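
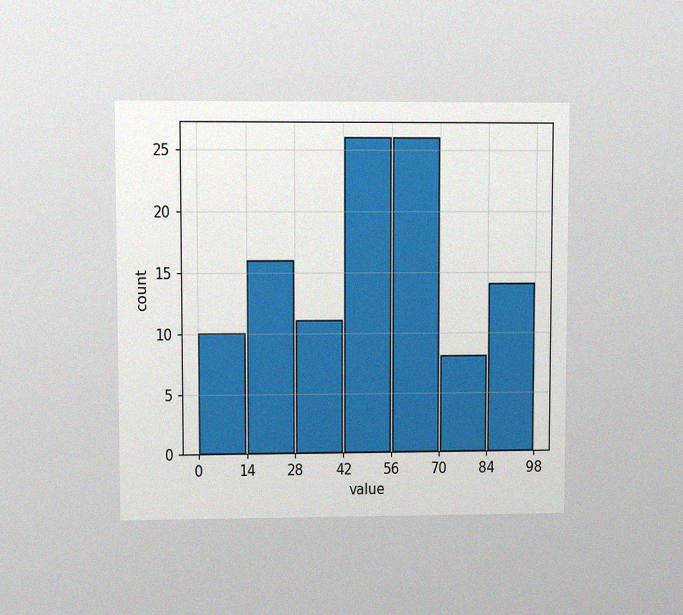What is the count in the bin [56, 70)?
26

The chart is viewed at a slight angle, with some photo noise. The [56, 70) bin has height 26.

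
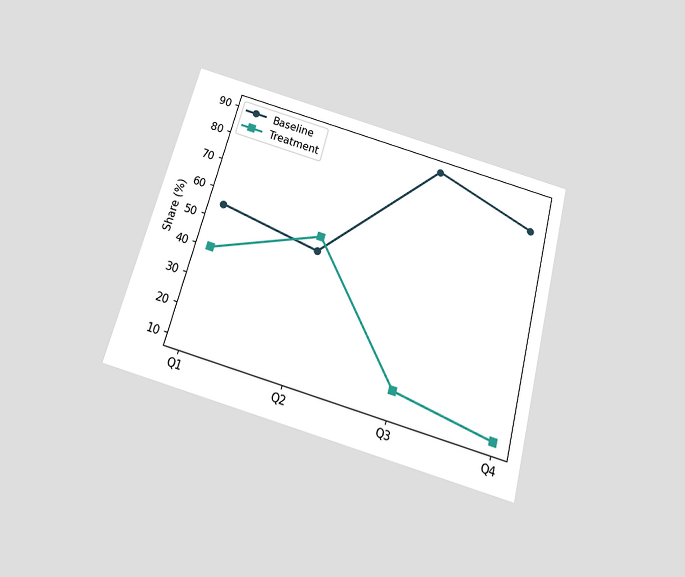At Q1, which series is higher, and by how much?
The chart is tilted about 15° clockwise and viewed slightly from below. At Q1, Baseline sits above the other line by 15%.

Baseline, by 15%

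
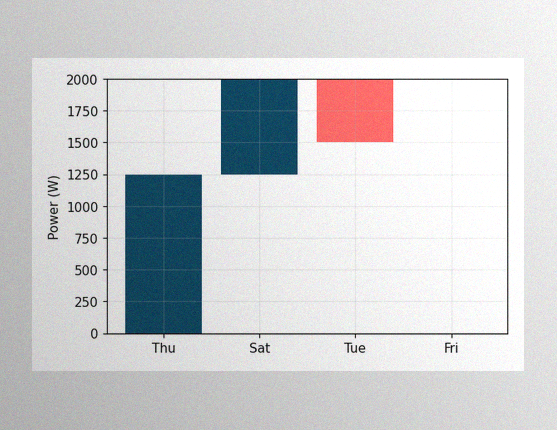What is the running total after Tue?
1500W

The image has some photo noise and uneven lighting. After Tue the running total reaches 1500W.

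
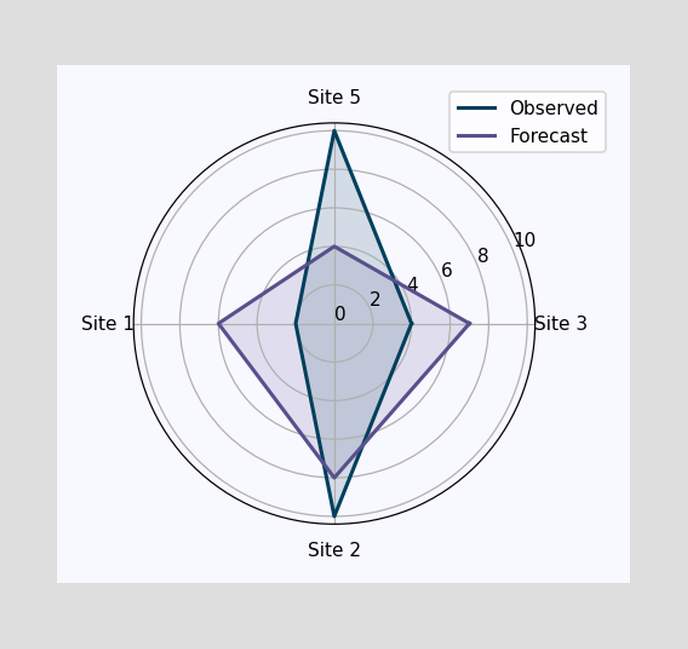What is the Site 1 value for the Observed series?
On the Site 1 axis, Observed reaches 2.

2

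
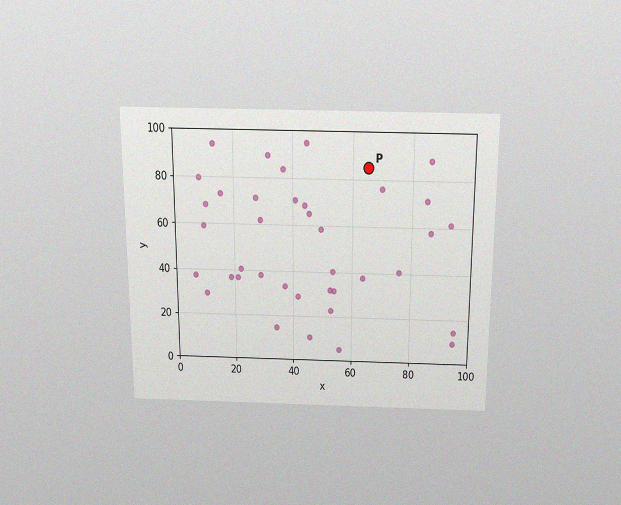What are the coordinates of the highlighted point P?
The chart is viewed slightly from above, with some photo noise. Following the gridlines from P to each axis, P sits at (65, 85).

(65, 85)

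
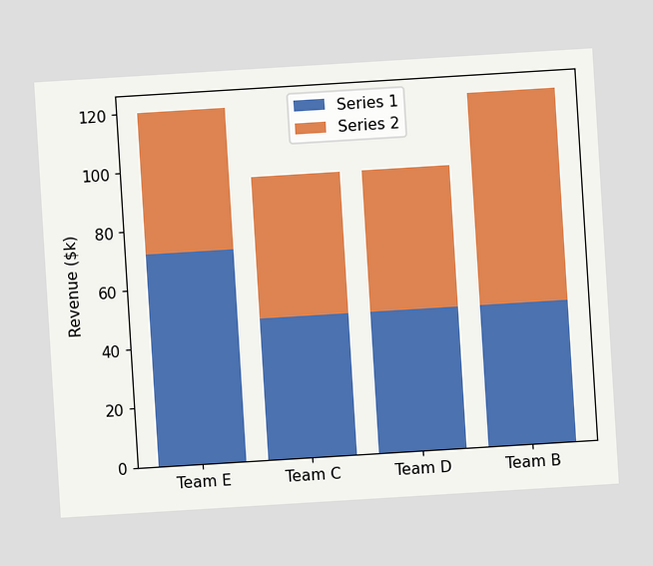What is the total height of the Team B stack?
The chart is tilted about 4° counter-clockwise. The Team B stack's top reaches $120k on the y-axis.

$120k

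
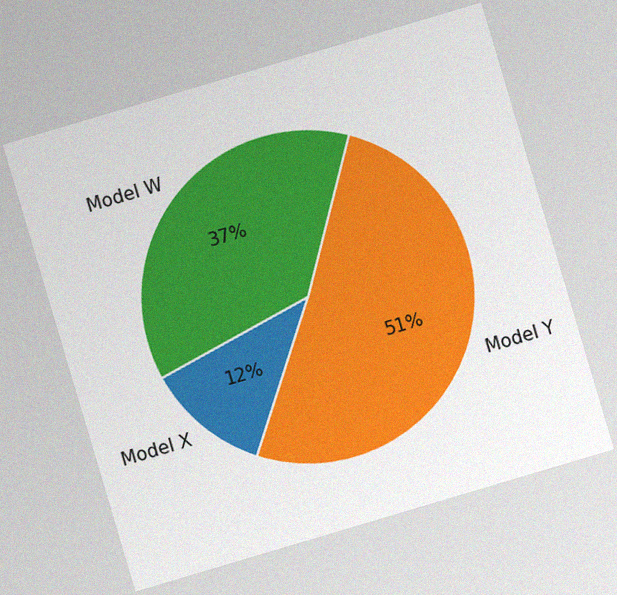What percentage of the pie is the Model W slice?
The chart is tilted about 17° counter-clockwise, with some photo noise. The Model W slice takes up 37% of the pie.

37%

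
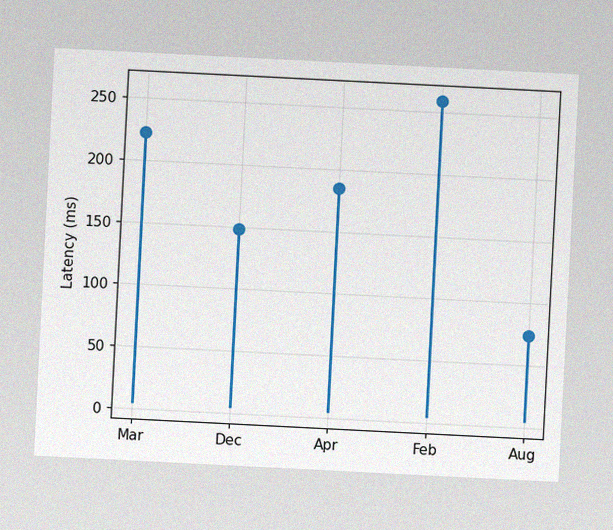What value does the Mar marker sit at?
222ms

The chart is tilted about 3° clockwise, with some photo noise. The Mar marker sits at 222ms.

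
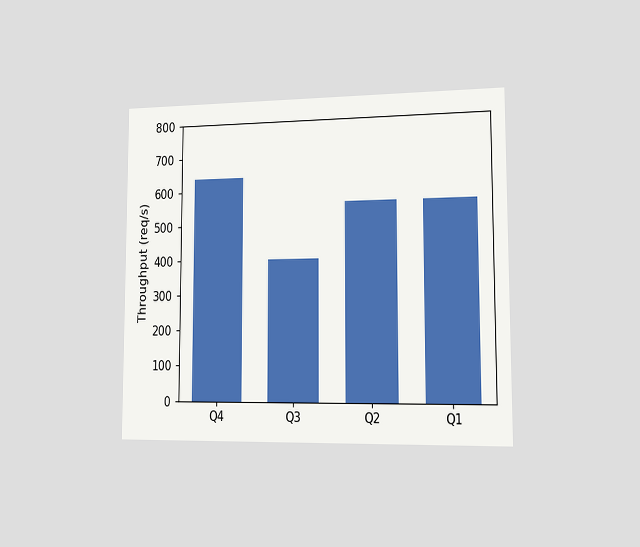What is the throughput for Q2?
The chart is viewed slightly from the right. Reading along the chart's y-axis, the Q2 bar reaches 560req/s.

560req/s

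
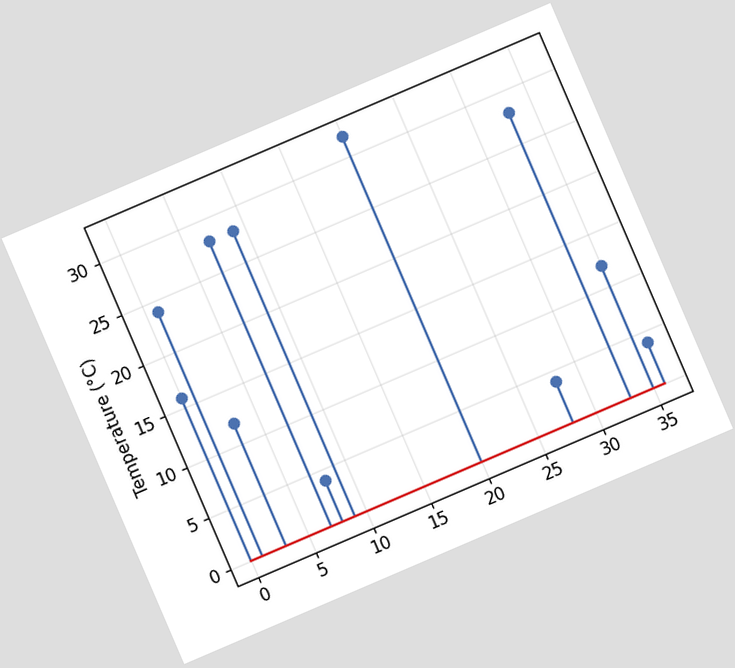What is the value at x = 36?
4°C

The chart is tilted about 23° counter-clockwise. The stem at x=36 reaches 4°C.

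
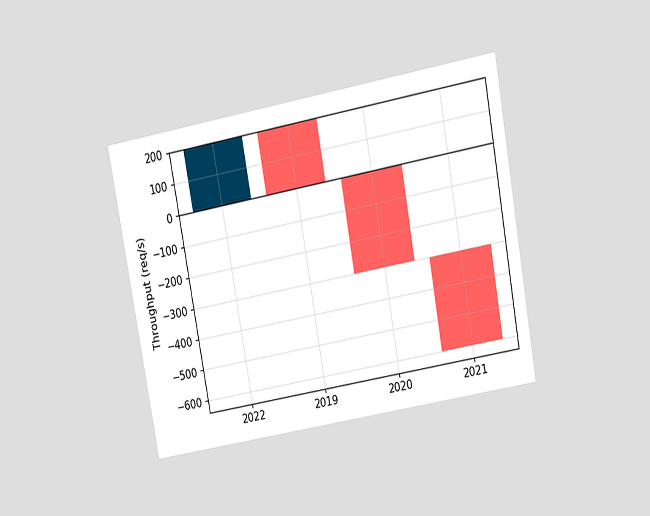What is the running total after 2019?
0req/s

The chart is tilted about 10° counter-clockwise and viewed at a slight angle. After 2019 the running total reaches 0req/s.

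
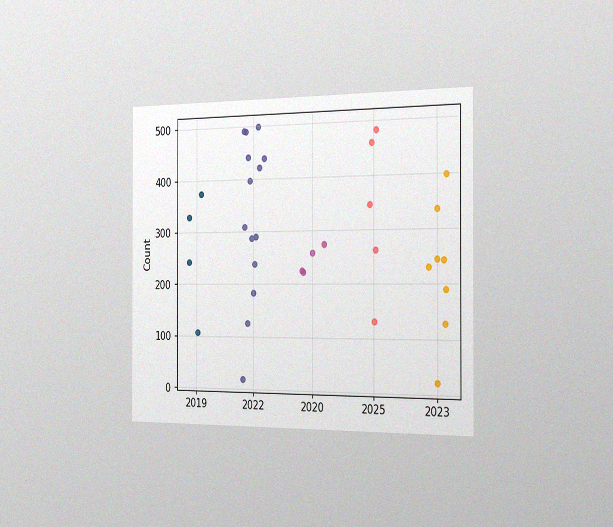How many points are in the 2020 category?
The chart is viewed slightly from the right, with some photo noise. Counting the markers in the 2020 column gives 4.

4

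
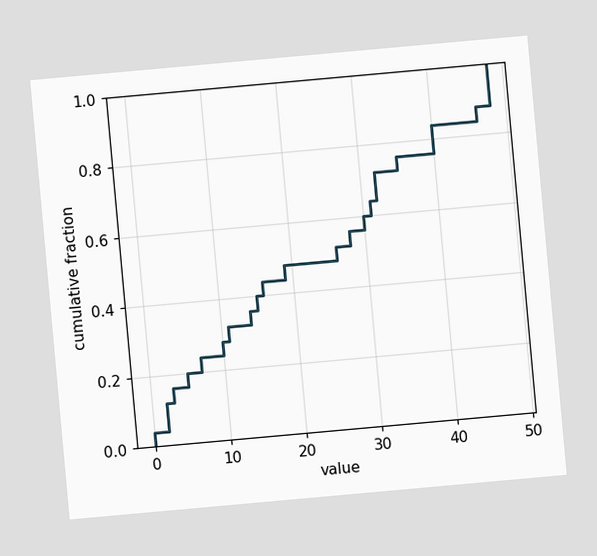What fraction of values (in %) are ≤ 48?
100%

The chart is tilted about 5° counter-clockwise. At x=48 the ECDF step is at 100%.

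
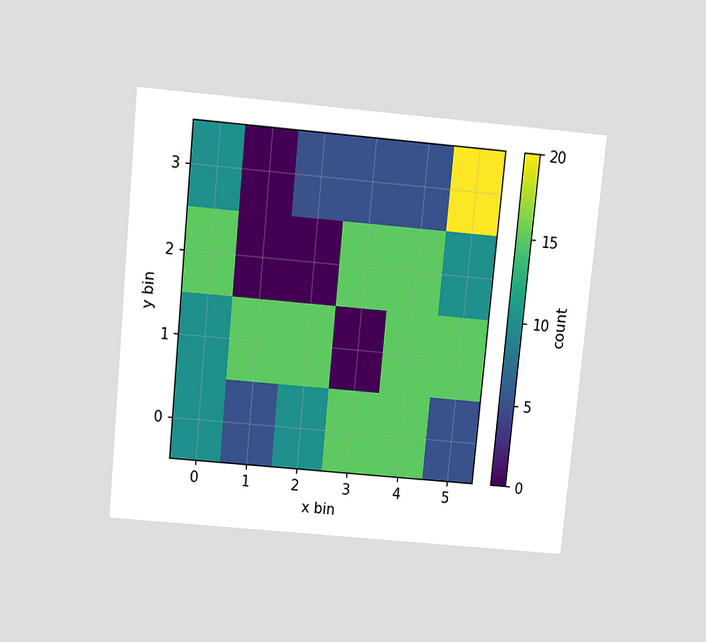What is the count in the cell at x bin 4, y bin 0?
15

The chart is tilted about 5° clockwise and viewed slightly from above. Matching the cell (4, 0) against the colorbar gives 15.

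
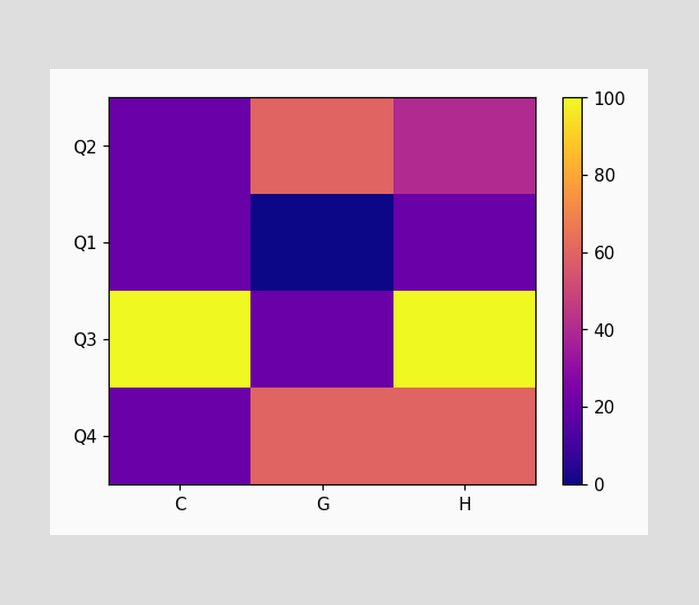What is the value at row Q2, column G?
60

Matching cell (Q2, G) against the colorbar gives 60.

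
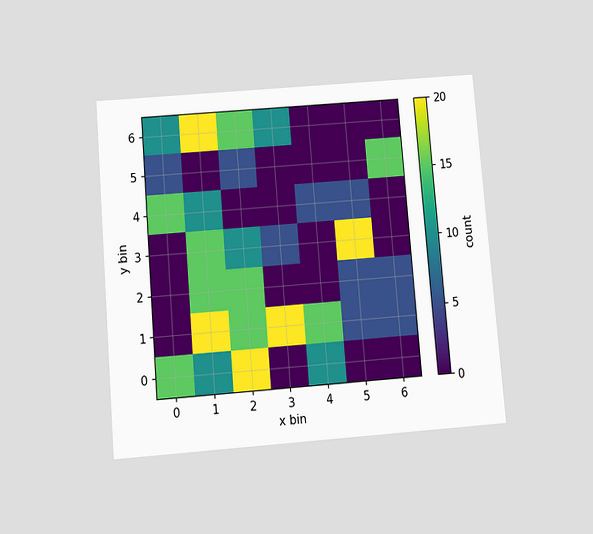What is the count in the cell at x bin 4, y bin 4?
The chart is tilted about 5° counter-clockwise and viewed slightly from below. Matching the cell (4, 4) against the colorbar gives 5.

5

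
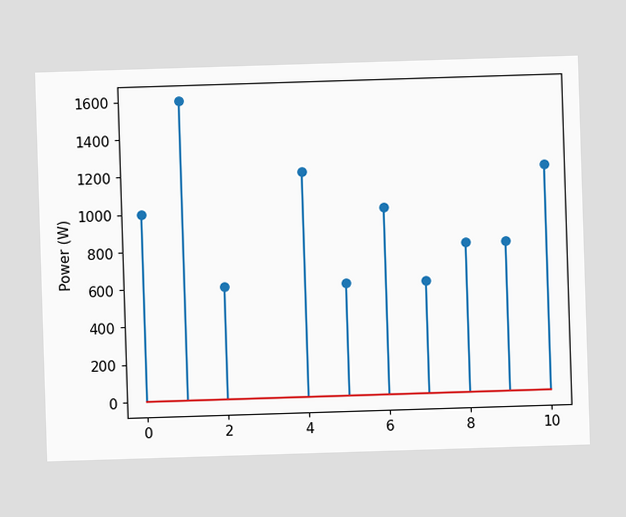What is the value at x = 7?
The stem at x=7 reaches 600W.

600W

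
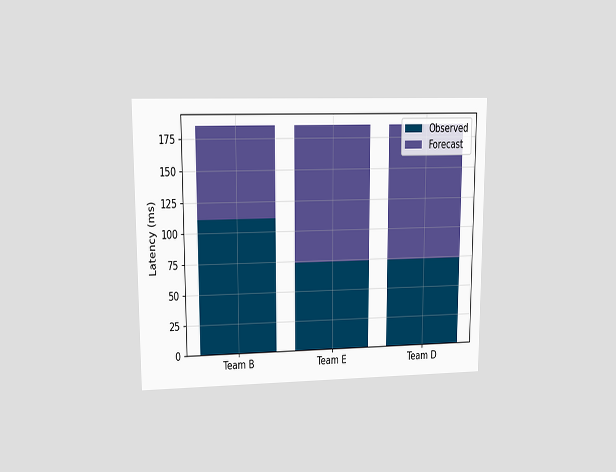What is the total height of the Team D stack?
185ms

The chart is viewed at a slight angle. The Team D stack's top reaches 185ms on the y-axis.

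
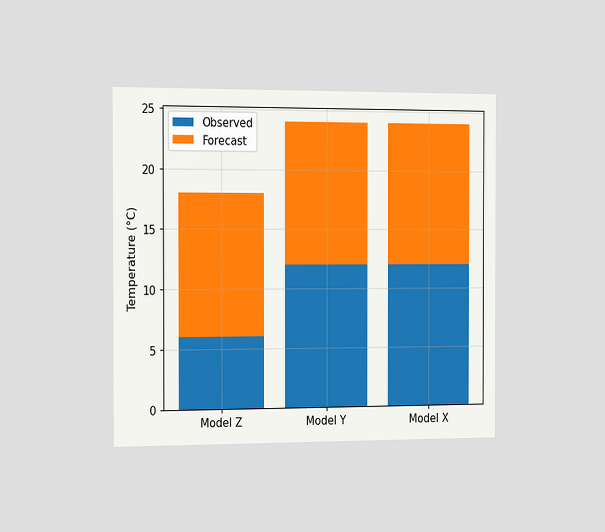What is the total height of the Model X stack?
24°C

The chart is viewed slightly from the left. The Model X stack's top reaches 24°C on the y-axis.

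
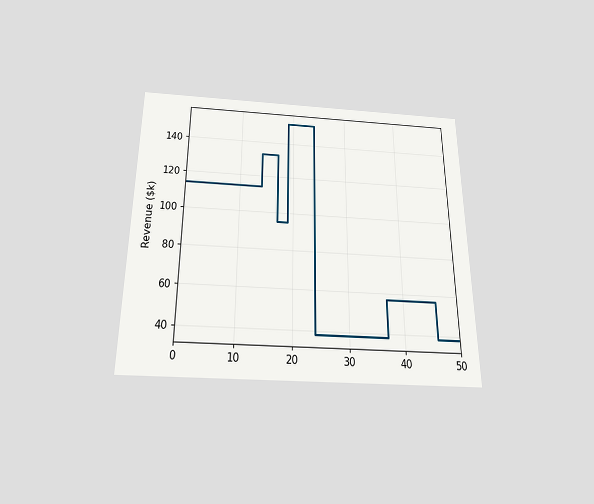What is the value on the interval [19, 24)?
$152k

The chart is viewed slightly from below. On [19, 24) the step sits at $152k.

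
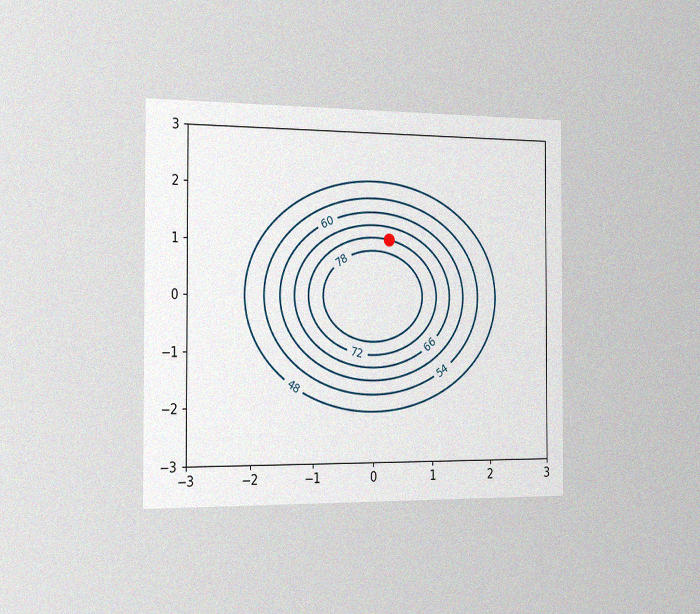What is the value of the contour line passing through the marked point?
72

The chart is viewed slightly from the left, with some photo noise. The marked point sits on the contour labelled 72.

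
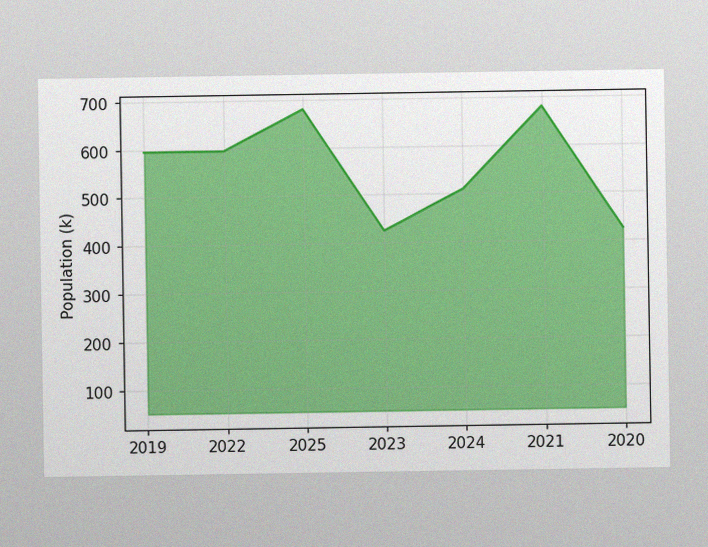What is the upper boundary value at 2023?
425k

The image has some photo noise and uneven lighting. At 2023 the upper boundary is at 425k.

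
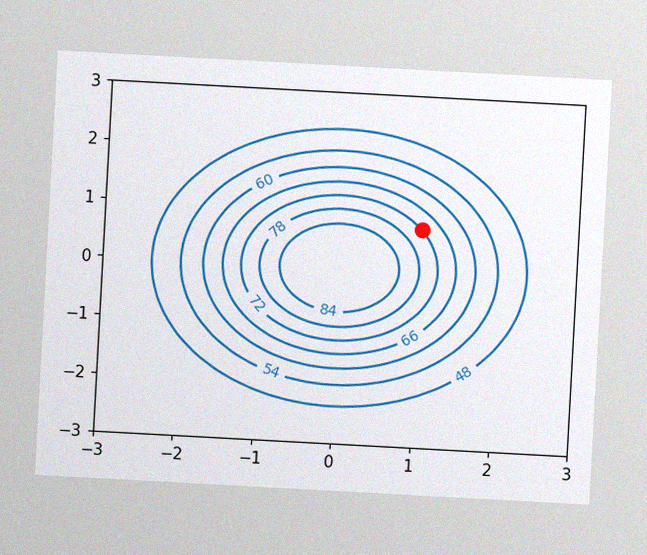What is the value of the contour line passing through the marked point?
72

The chart is tilted about 3° clockwise, with some photo noise. The marked point sits on the contour labelled 72.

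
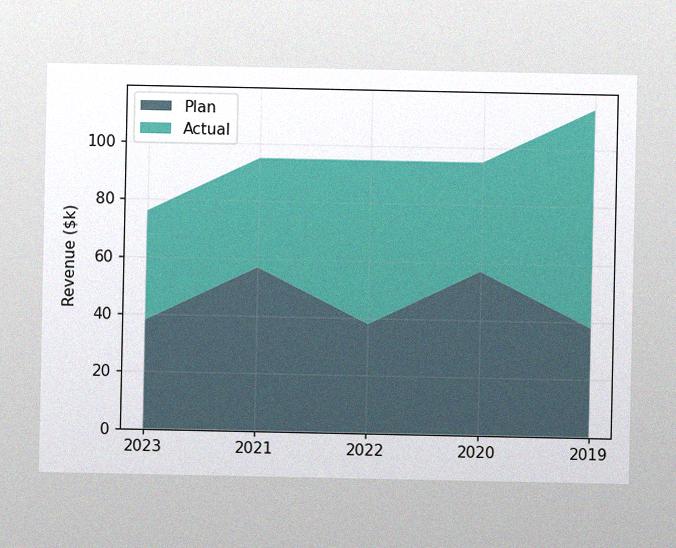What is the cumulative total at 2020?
The image has some photo noise and uneven lighting. The stacked total at 2020 reaches $95k.

$95k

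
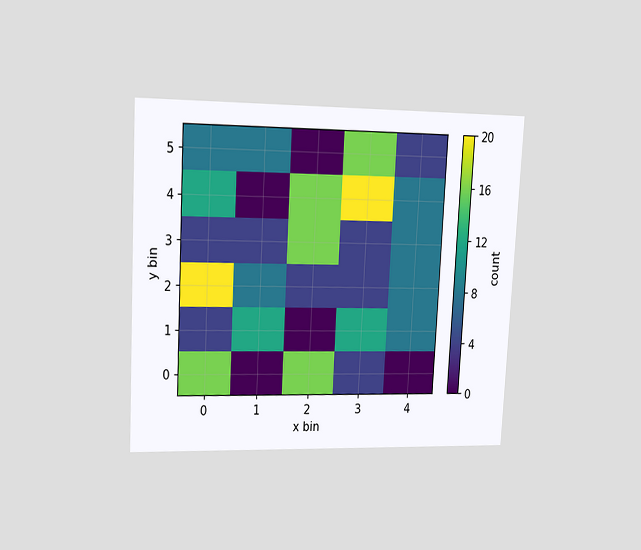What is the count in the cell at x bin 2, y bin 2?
4

The chart is tilted about 3° clockwise and viewed at a slight angle. Matching the cell (2, 2) against the colorbar gives 4.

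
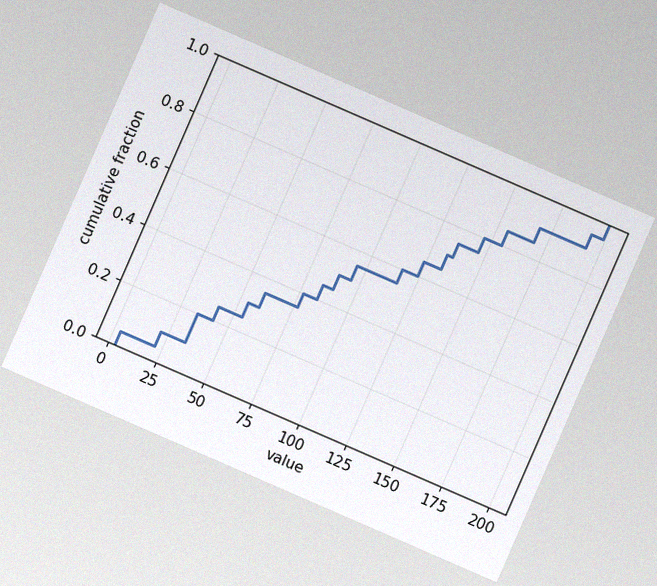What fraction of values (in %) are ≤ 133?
The chart is tilted about 24° clockwise, with some photo noise. At x=133 the ECDF step is at 70%.

70%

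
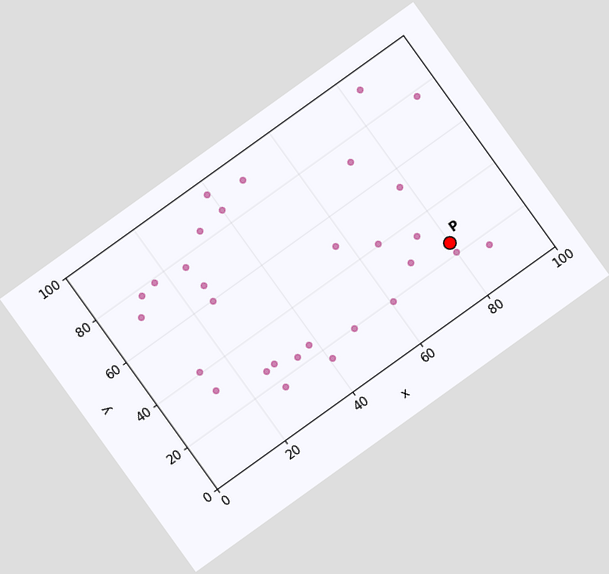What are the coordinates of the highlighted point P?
(80, 25)

The chart is tilted about 36° counter-clockwise. Following the gridlines from P to each axis, P sits at (80, 25).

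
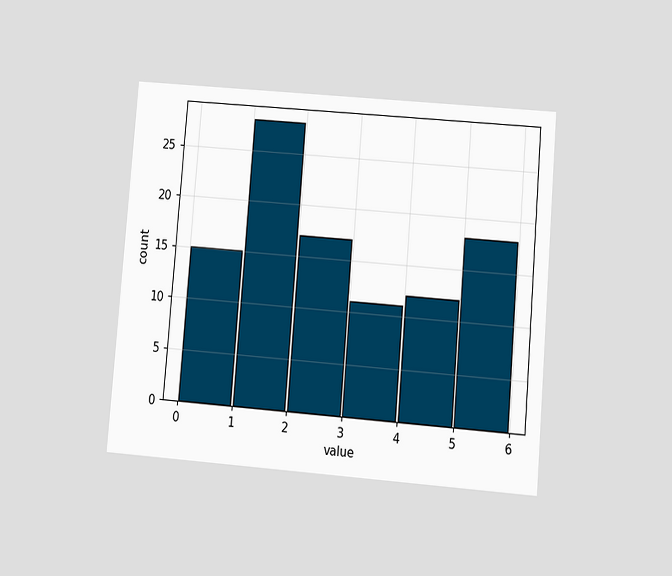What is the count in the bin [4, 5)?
12

The chart is tilted about 5° clockwise and viewed at a slight angle. The [4, 5) bin has height 12.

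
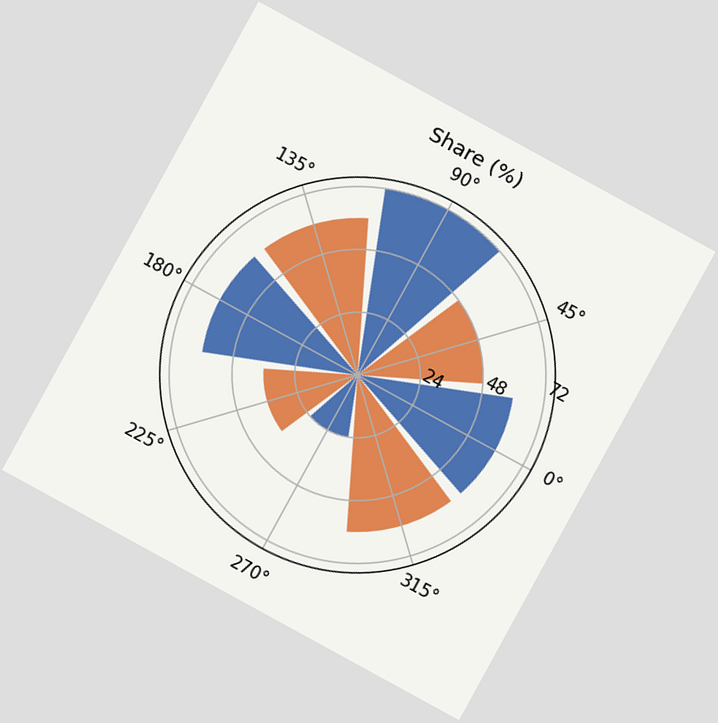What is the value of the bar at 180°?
The chart is tilted about 29° clockwise. The bar at 180° reaches 60% on the radial axis.

60%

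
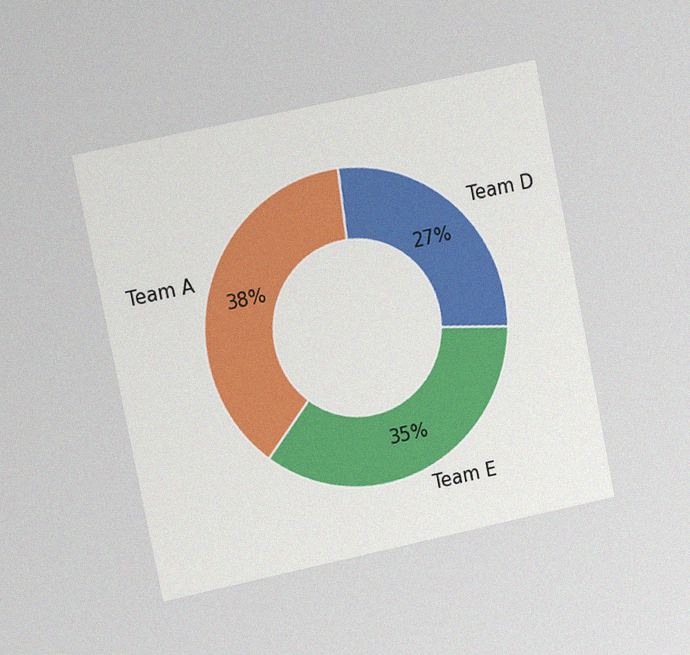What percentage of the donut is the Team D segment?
27%

The chart is tilted about 12° counter-clockwise and viewed at a slight angle, with some photo noise. The Team D segment takes up 27% of the ring.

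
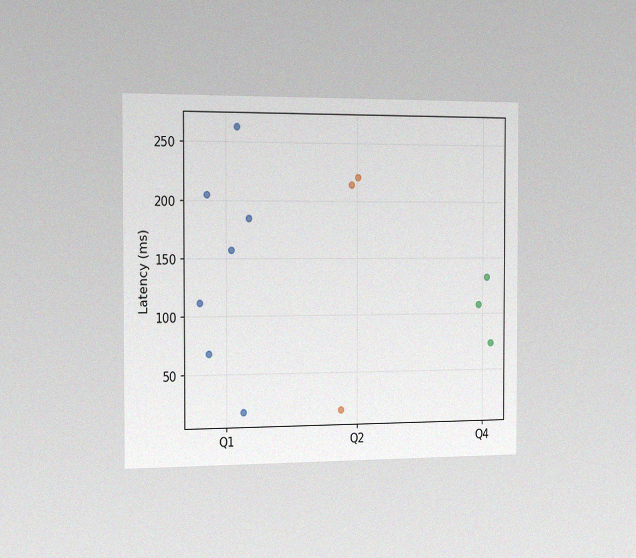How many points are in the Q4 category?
3

The chart is viewed slightly from the left, with some photo noise. Counting the markers in the Q4 column gives 3.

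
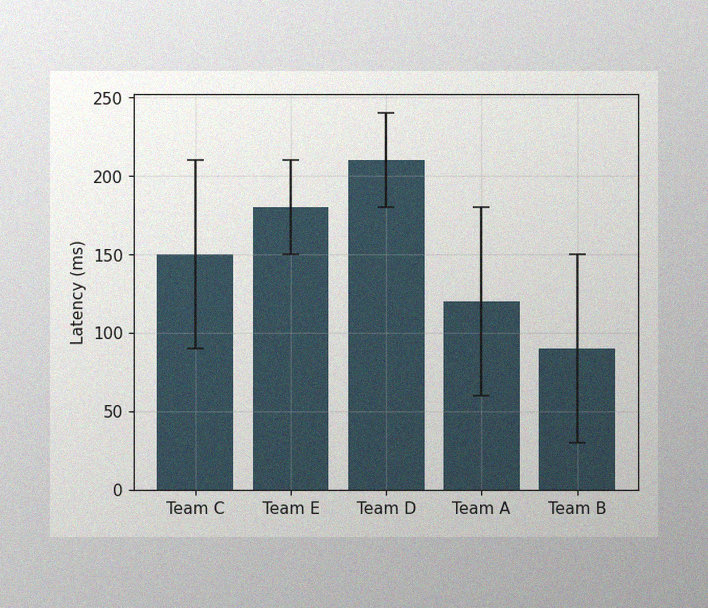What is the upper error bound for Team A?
The image has some photo noise and uneven lighting. The Team A bar's upper whisker reaches 180ms.

180ms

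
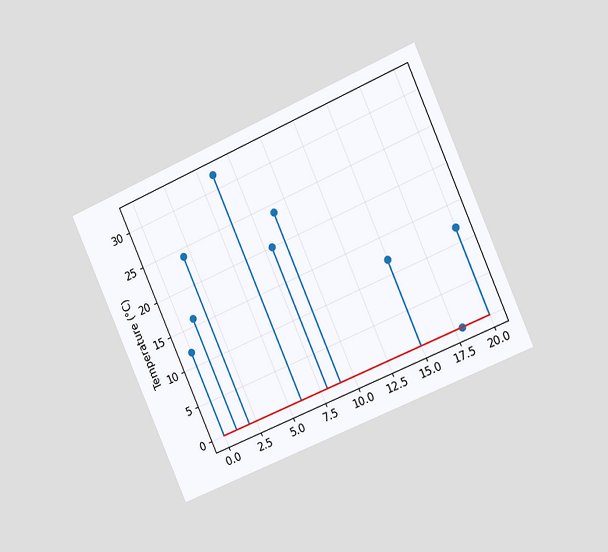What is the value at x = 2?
The chart is tilted about 24° counter-clockwise and viewed slightly from the right. The stem at x=2 reaches 24°C.

24°C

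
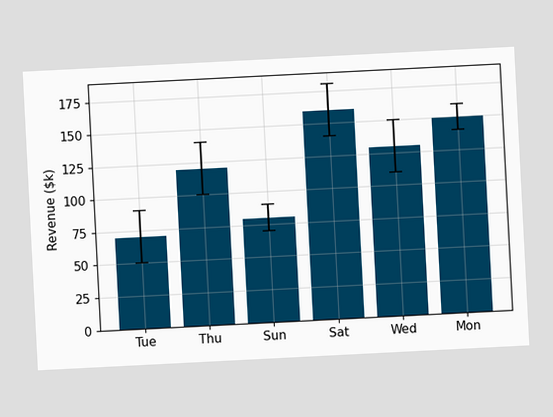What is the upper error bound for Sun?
The chart is tilted about 3° counter-clockwise. The Sun bar's upper whisker reaches $90k.

$90k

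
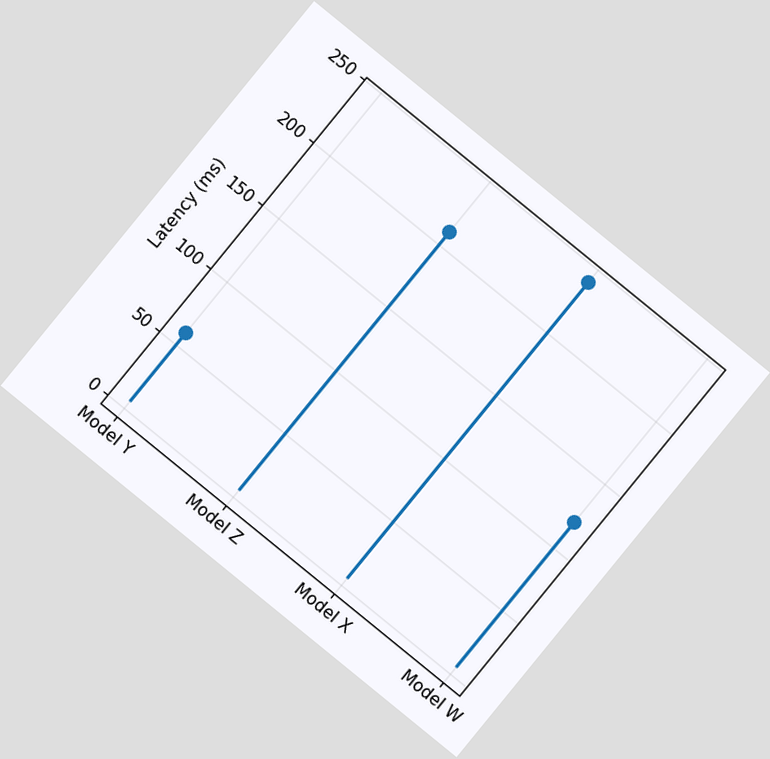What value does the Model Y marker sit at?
The chart is tilted about 39° clockwise. The Model Y marker sits at 60ms.

60ms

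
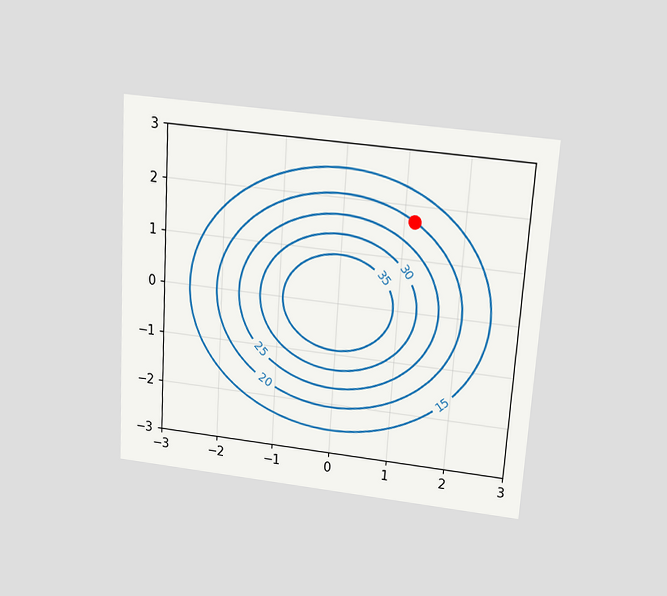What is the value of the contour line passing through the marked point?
The chart is tilted about 4° clockwise and viewed slightly from above. The marked point sits on the contour labelled 20.

20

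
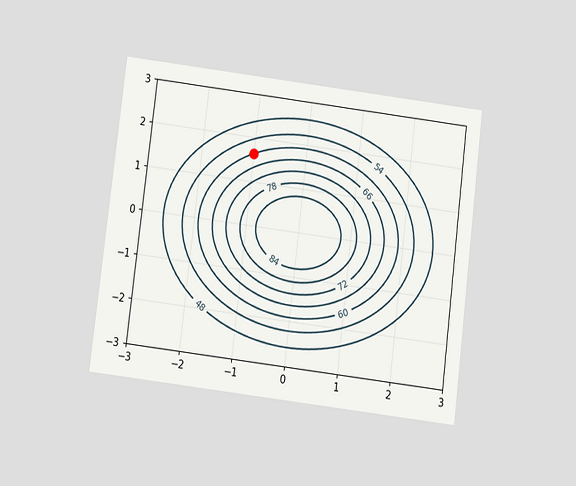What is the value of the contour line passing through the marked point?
60

The chart is tilted about 7° clockwise and viewed slightly from below. The marked point sits on the contour labelled 60.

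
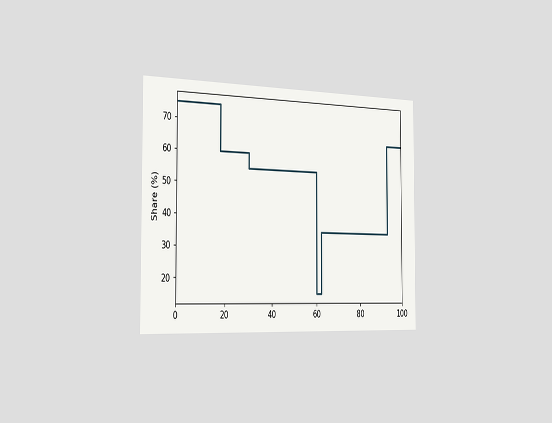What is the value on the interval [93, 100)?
65%

The chart is viewed slightly from the left. On [93, 100) the step sits at 65%.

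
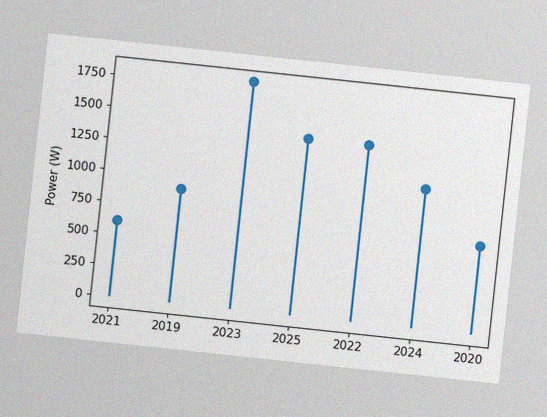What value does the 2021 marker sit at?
600W

The chart is tilted about 6° clockwise, with some photo noise. The 2021 marker sits at 600W.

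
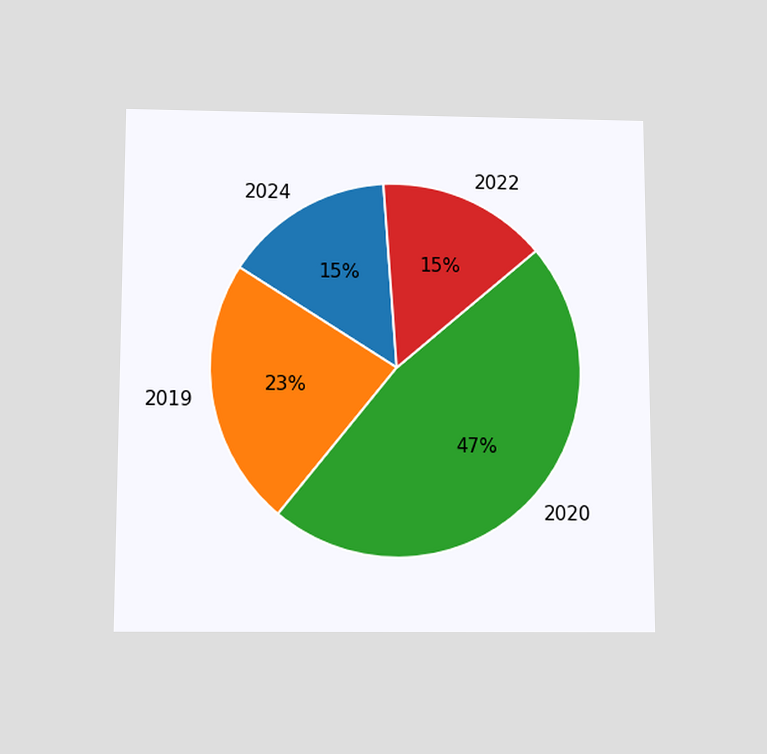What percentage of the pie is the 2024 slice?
The chart is viewed slightly from below. The 2024 slice takes up 15% of the pie.

15%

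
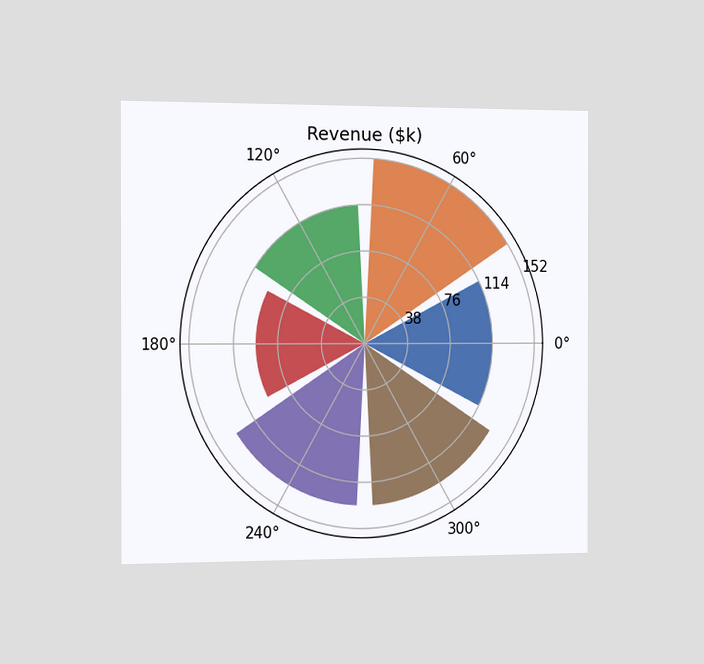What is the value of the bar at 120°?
$114k

The chart is viewed slightly from the left. The bar at 120° reaches $114k on the radial axis.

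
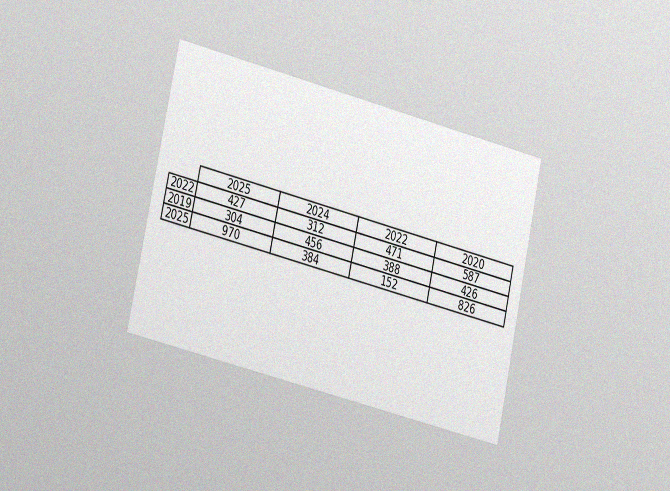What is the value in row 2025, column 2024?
The chart is tilted about 13° clockwise and viewed slightly from the left, with some photo noise. The (2025, 2024) cell reads 384.

384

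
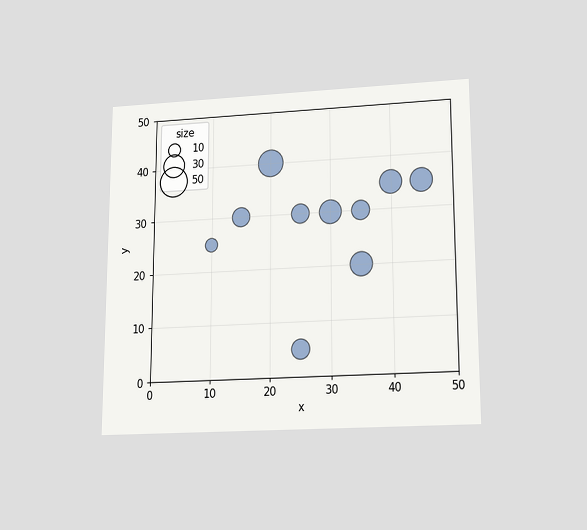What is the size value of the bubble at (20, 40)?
40

The chart is viewed slightly from below. Matching the bubble at (20, 40) against the size legend gives 40.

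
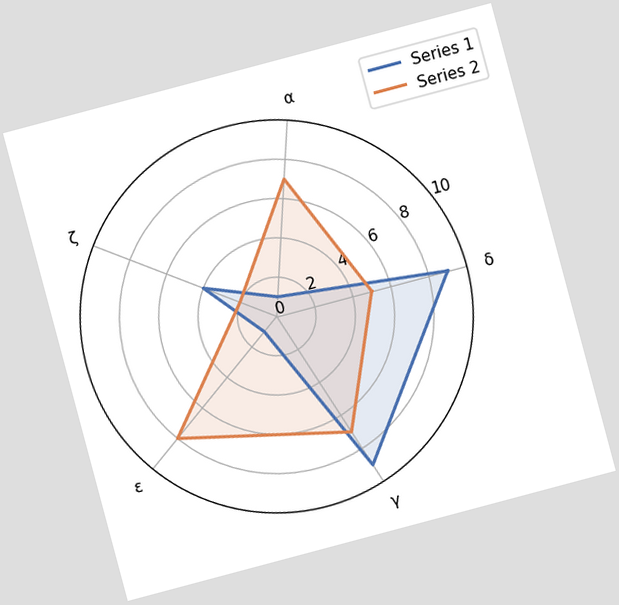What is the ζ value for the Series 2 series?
2

The chart is tilted about 15° counter-clockwise. On the ζ axis, Series 2 reaches 2.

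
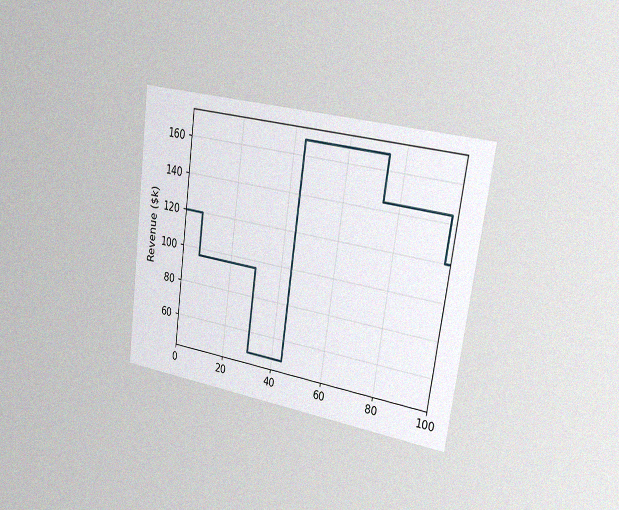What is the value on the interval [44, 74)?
$168k

The chart is tilted about 8° clockwise and viewed slightly from the right, with some photo noise. On [44, 74) the step sits at $168k.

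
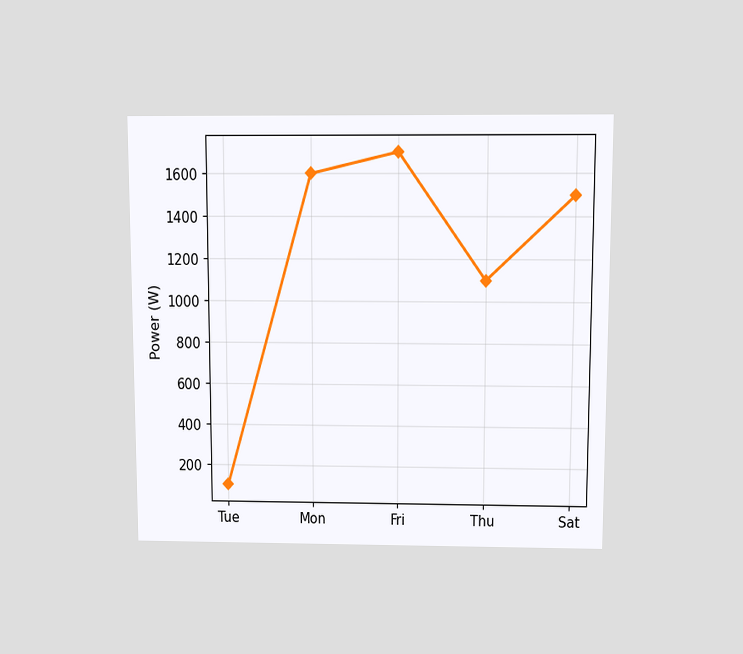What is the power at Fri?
1700W

The chart is viewed slightly from above. At Fri, the line is at 1700W.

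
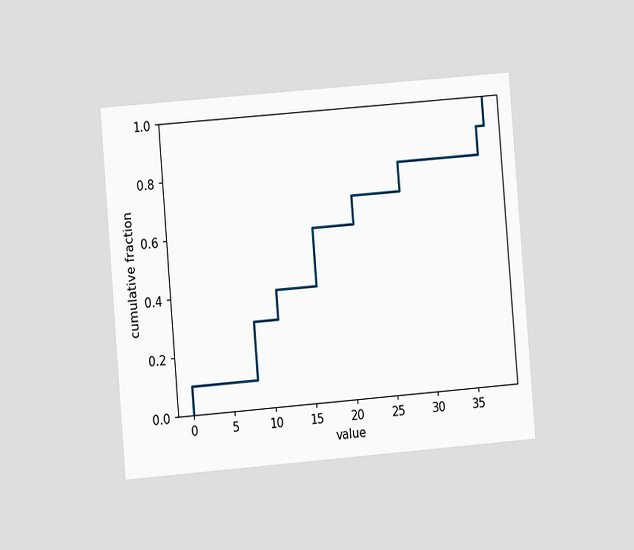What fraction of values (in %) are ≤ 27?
The chart is tilted about 5° counter-clockwise and viewed at a slight angle. At x=27 the ECDF step is at 80%.

80%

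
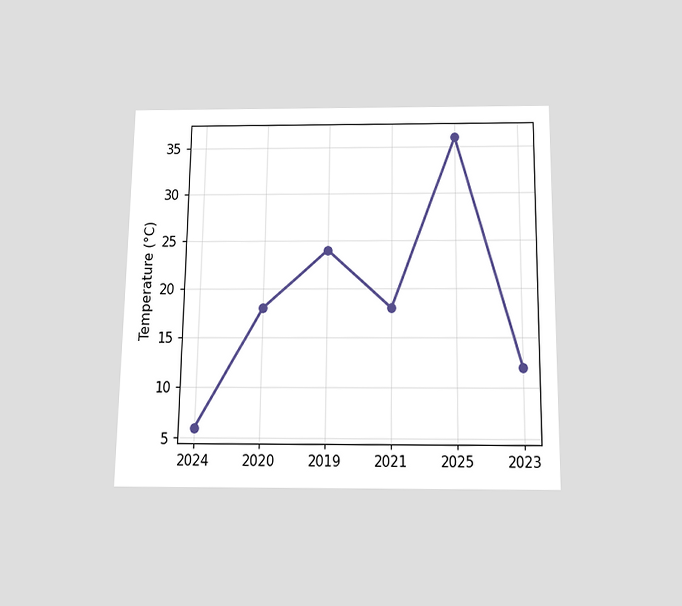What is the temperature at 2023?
12°C

The chart is viewed slightly from below. At 2023, the line is at 12°C.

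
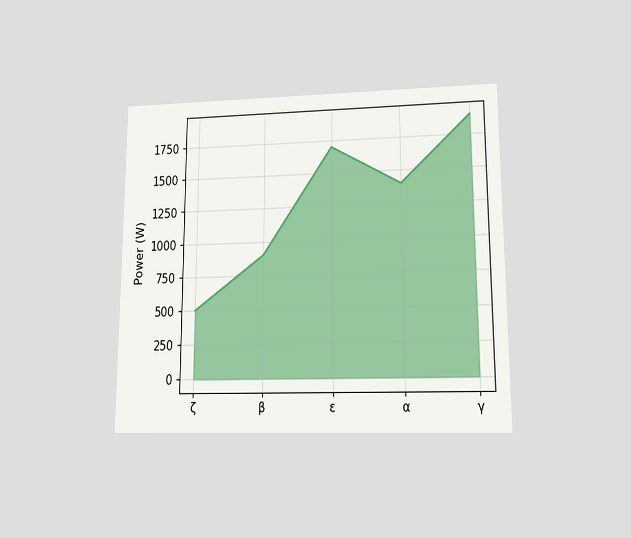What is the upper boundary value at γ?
The chart is viewed at a slight angle. At γ the upper boundary is at 1900W.

1900W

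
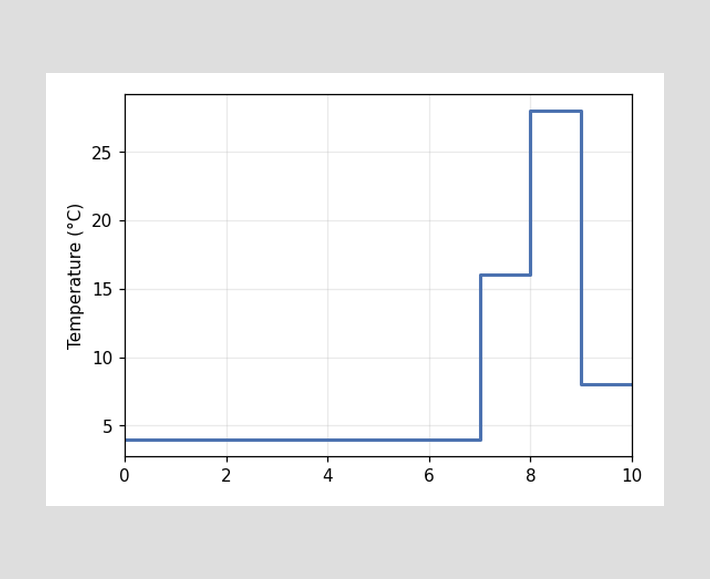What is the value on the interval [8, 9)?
On [8, 9) the step sits at 28°C.

28°C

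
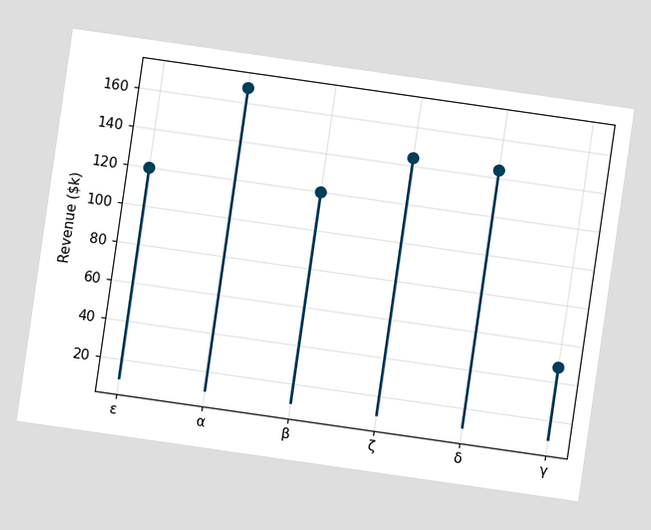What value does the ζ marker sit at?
$144k

The chart is tilted about 8° clockwise. The ζ marker sits at $144k.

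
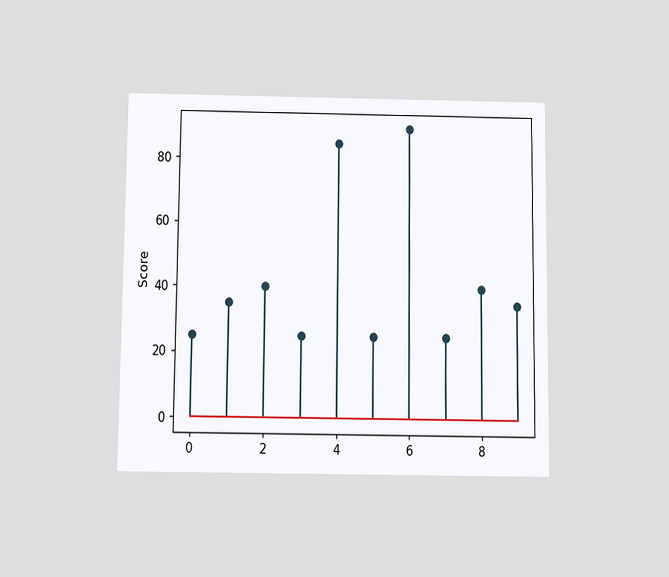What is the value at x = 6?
The chart is viewed slightly from below. The stem at x=6 reaches 90.

90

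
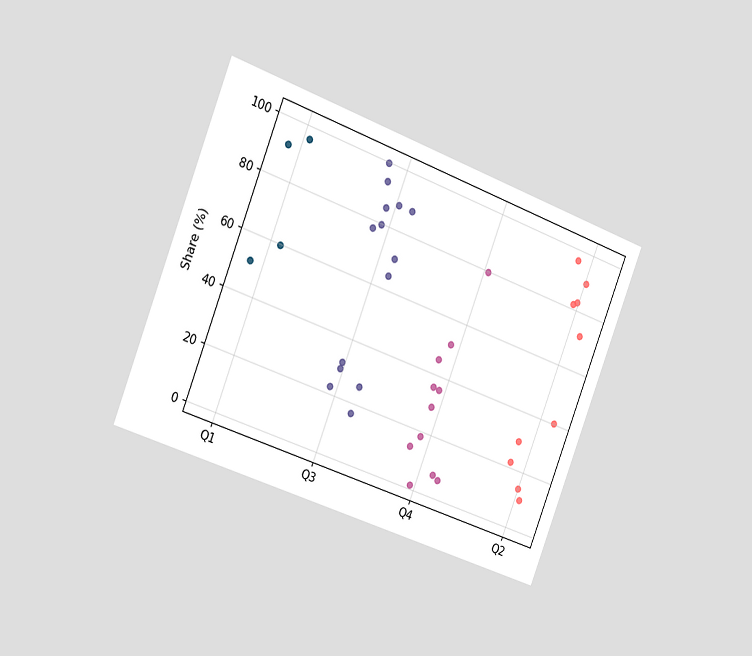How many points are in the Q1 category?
The chart is tilted about 21° clockwise and viewed slightly from the left. Counting the markers in the Q1 column gives 4.

4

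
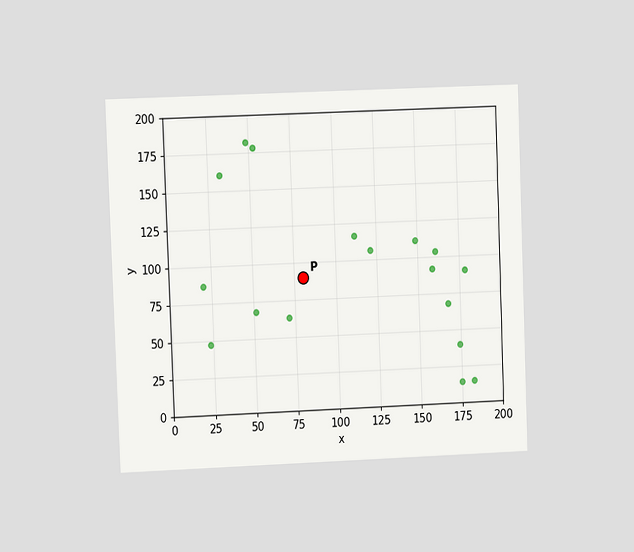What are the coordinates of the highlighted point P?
(80, 90)

The chart is tilted about 2° counter-clockwise and viewed at a slight angle. Following the gridlines from P to each axis, P sits at (80, 90).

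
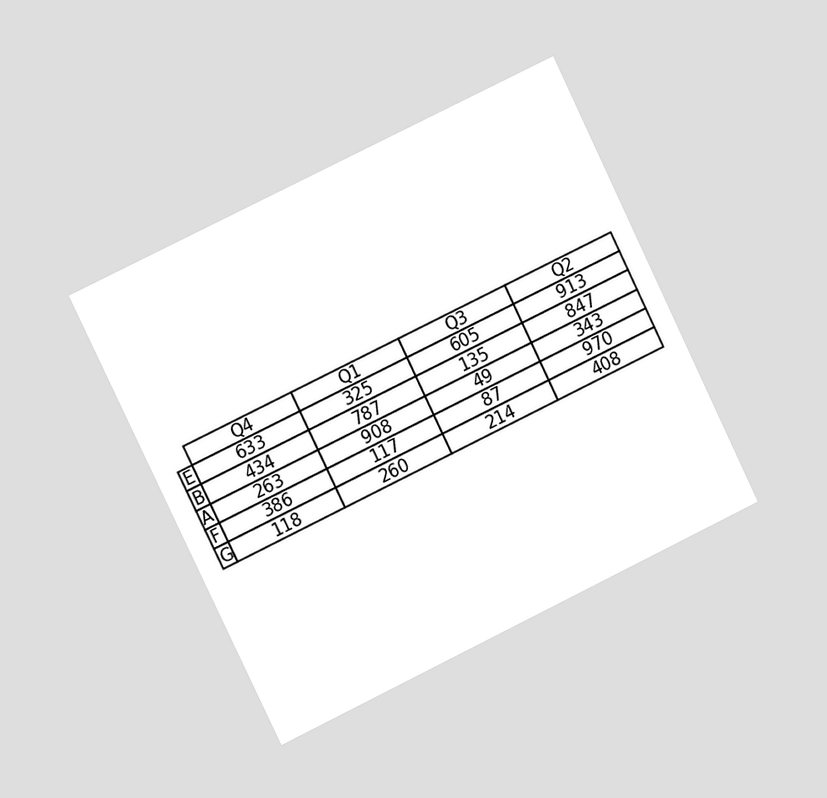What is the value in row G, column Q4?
118

The chart is tilted about 26° counter-clockwise and viewed slightly from the left. The (G, Q4) cell reads 118.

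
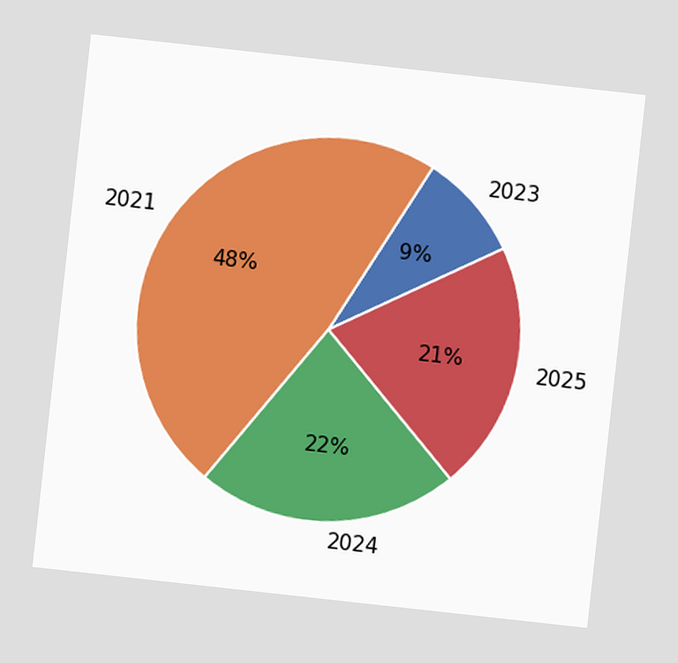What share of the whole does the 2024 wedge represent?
22%

The chart is tilted about 6° clockwise. The 2024 slice takes up 22% of the pie.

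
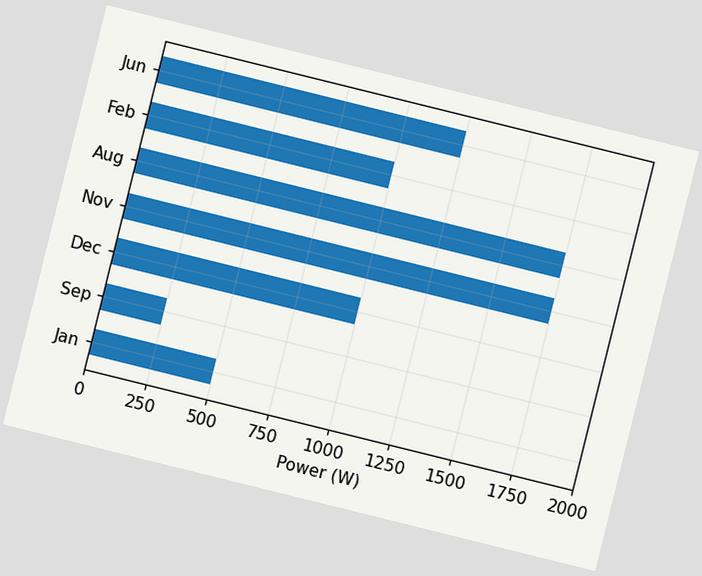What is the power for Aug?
1750W

The chart is tilted about 14° clockwise. Reading along the chart's x-axis, the Aug bar reaches 1750W.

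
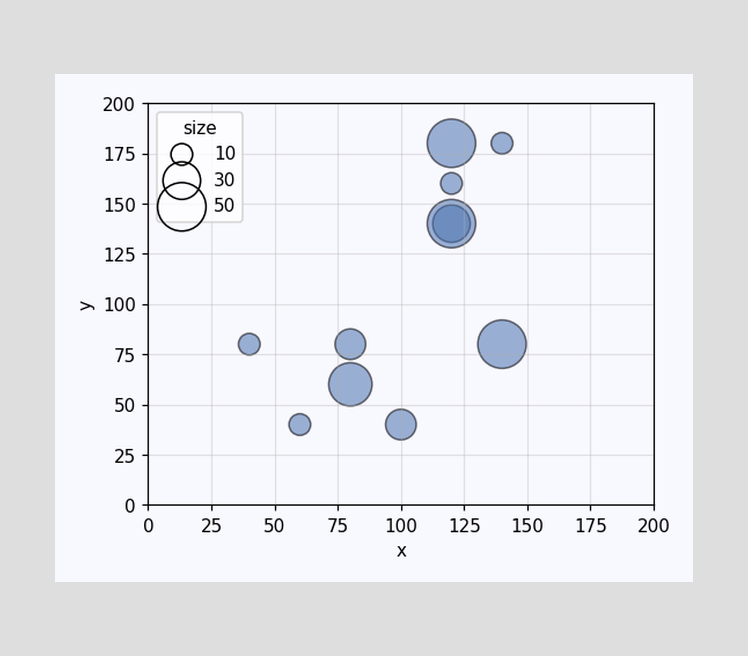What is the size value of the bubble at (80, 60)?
Matching the bubble at (80, 60) against the size legend gives 40.

40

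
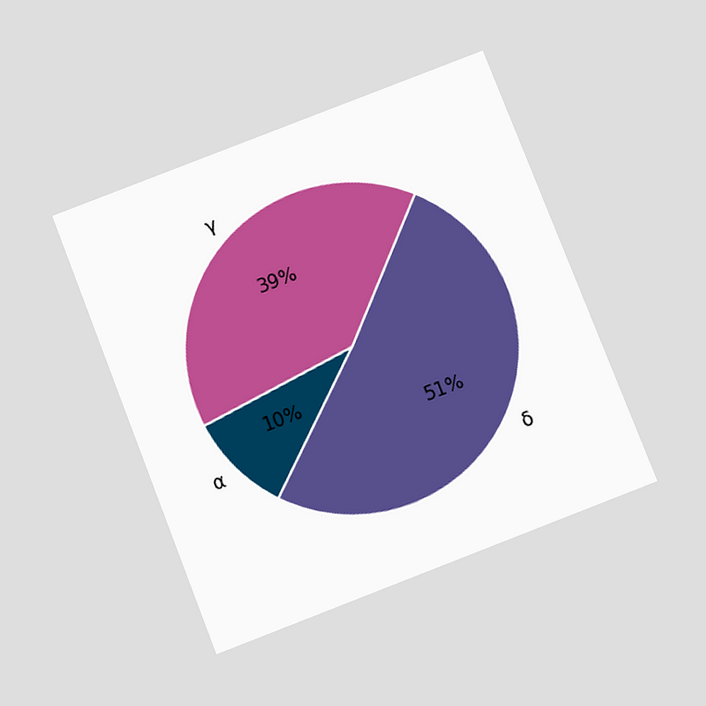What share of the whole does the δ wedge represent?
The chart is tilted about 21° counter-clockwise and viewed slightly from below. The δ slice takes up 51% of the pie.

51%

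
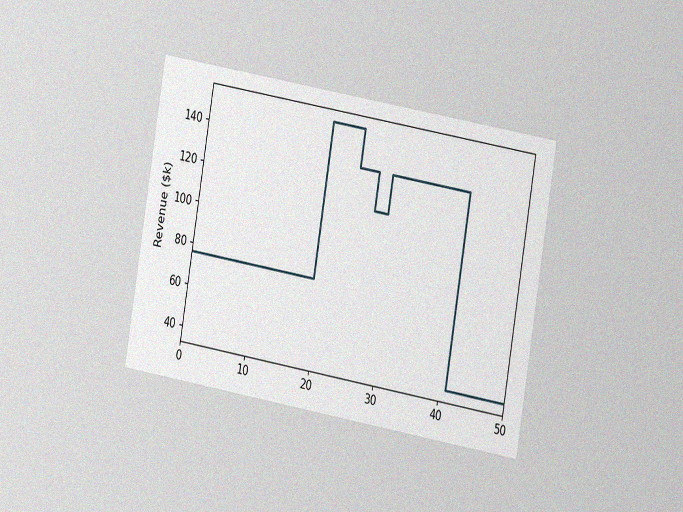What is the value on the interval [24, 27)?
The chart is tilted about 10° clockwise and viewed slightly from the right, with some photo noise. On [24, 27) the step sits at $133k.

$133k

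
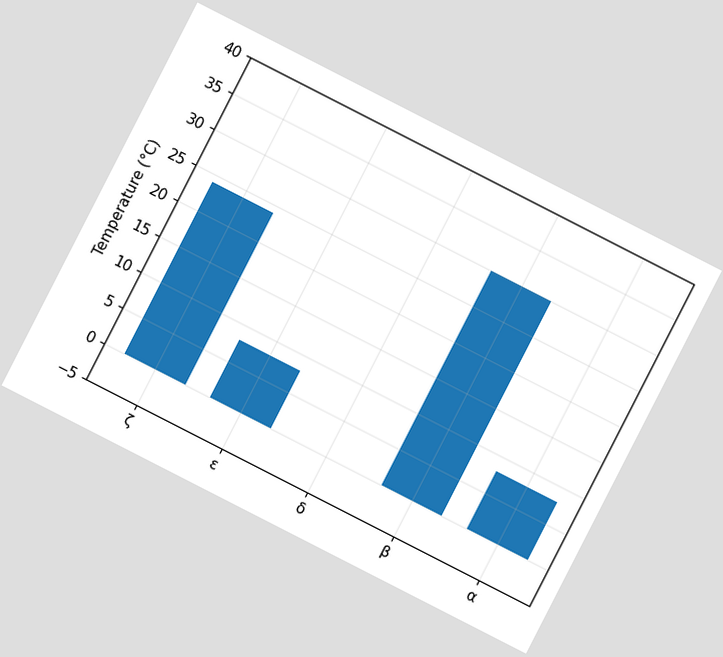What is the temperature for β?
30°C

The chart is tilted about 27° clockwise. Reading along the chart's y-axis, the β bar reaches 30°C.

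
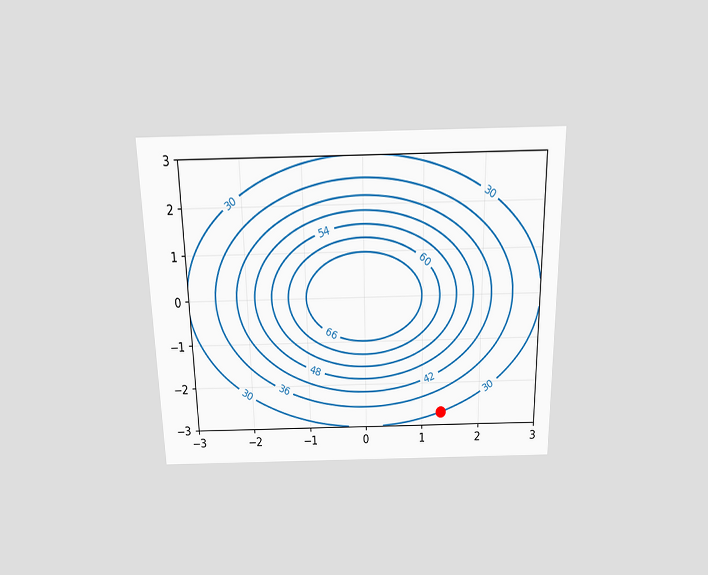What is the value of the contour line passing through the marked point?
30

The chart is viewed slightly from above. The marked point sits on the contour labelled 30.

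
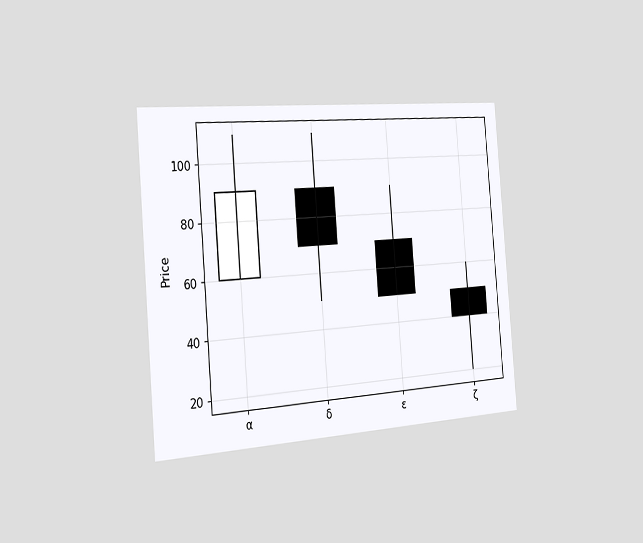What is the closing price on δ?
The chart is tilted about 4° counter-clockwise and viewed slightly from the left. The δ candle closes at 70.

70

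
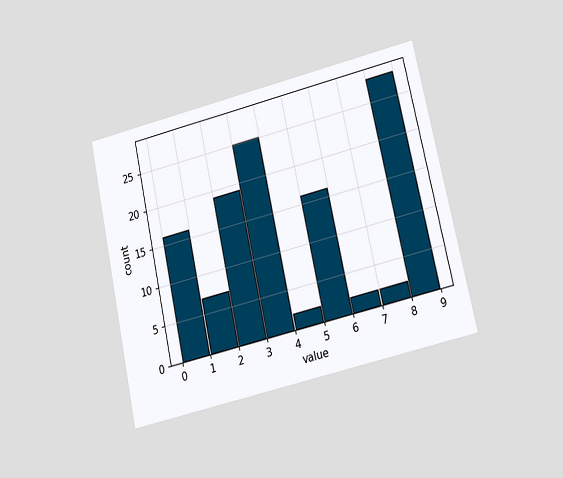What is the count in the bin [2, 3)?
The chart is tilted about 12° counter-clockwise and viewed at a slight angle. The [2, 3) bin has height 19.

19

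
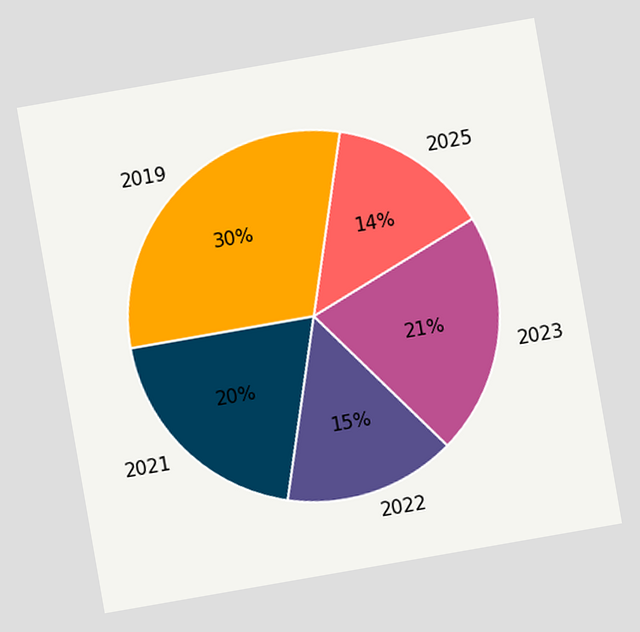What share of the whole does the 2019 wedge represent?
30%

The chart is tilted about 10° counter-clockwise. The 2019 slice takes up 30% of the pie.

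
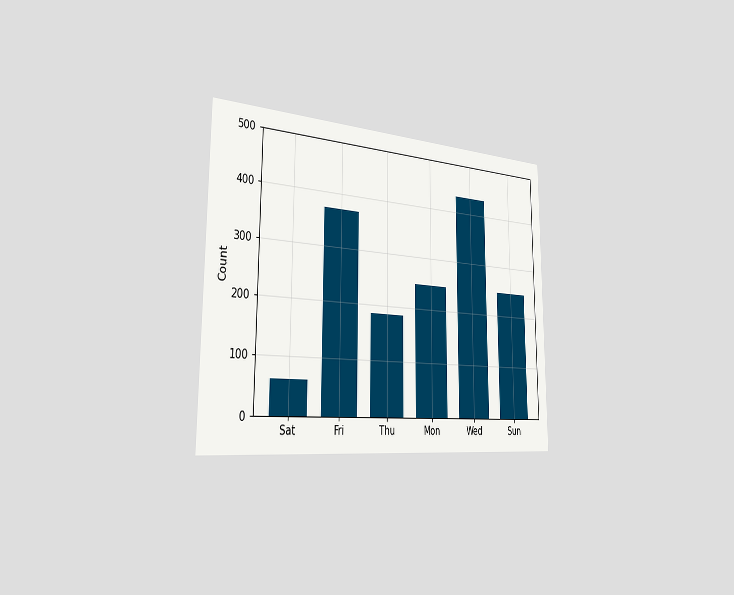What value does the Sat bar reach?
62

The chart is viewed slightly from the left. Reading along the chart's y-axis, the Sat bar reaches 62.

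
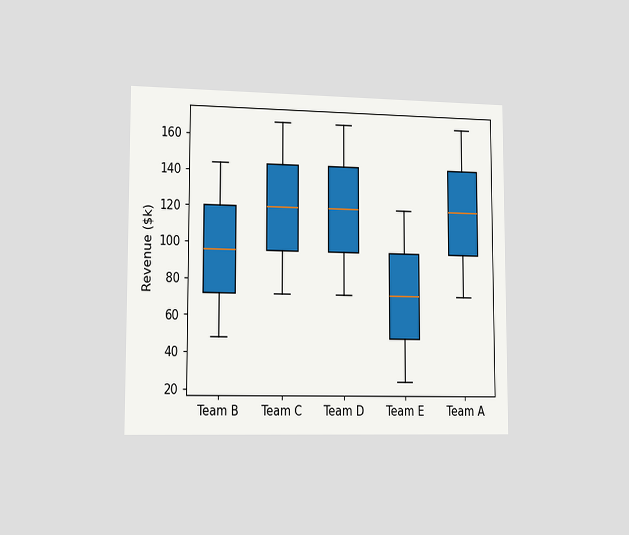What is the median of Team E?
The chart is viewed slightly from the left. The median line in the Team E box sits at $72k.

$72k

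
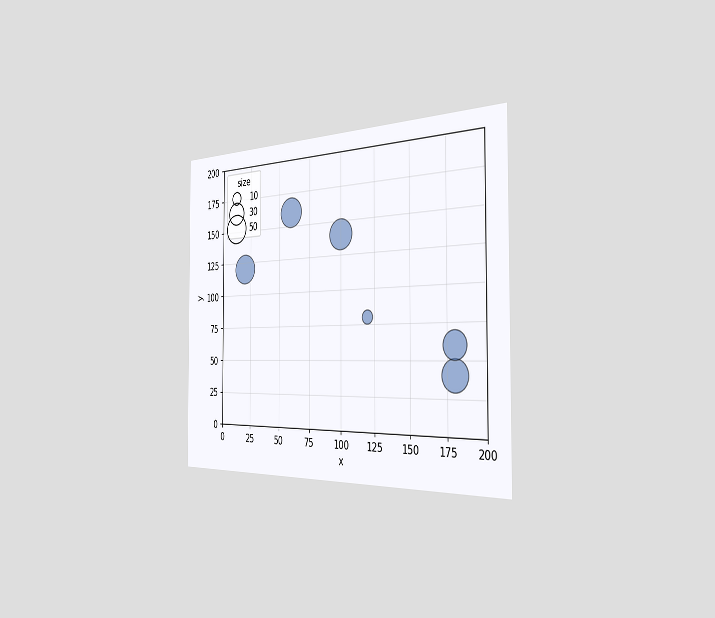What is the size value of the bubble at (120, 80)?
The chart is viewed slightly from the right. Matching the bubble at (120, 80) against the size legend gives 10.

10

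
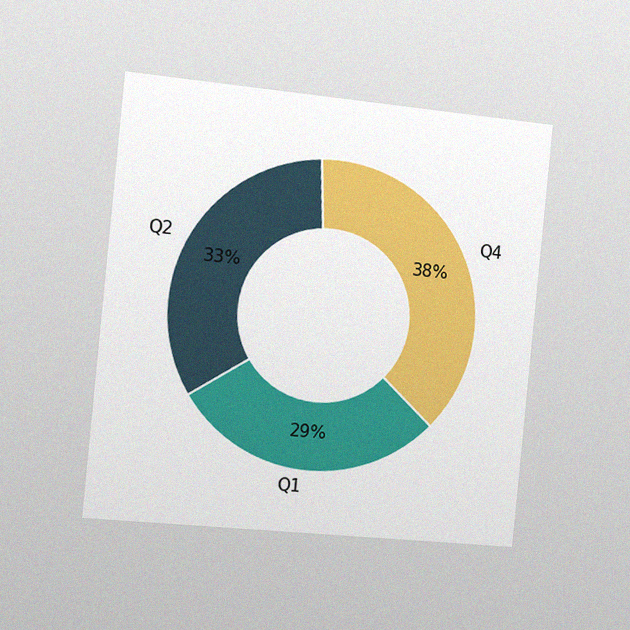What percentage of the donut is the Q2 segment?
The chart is tilted about 6° clockwise and viewed slightly from the left, with some photo noise. The Q2 segment takes up 33% of the ring.

33%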